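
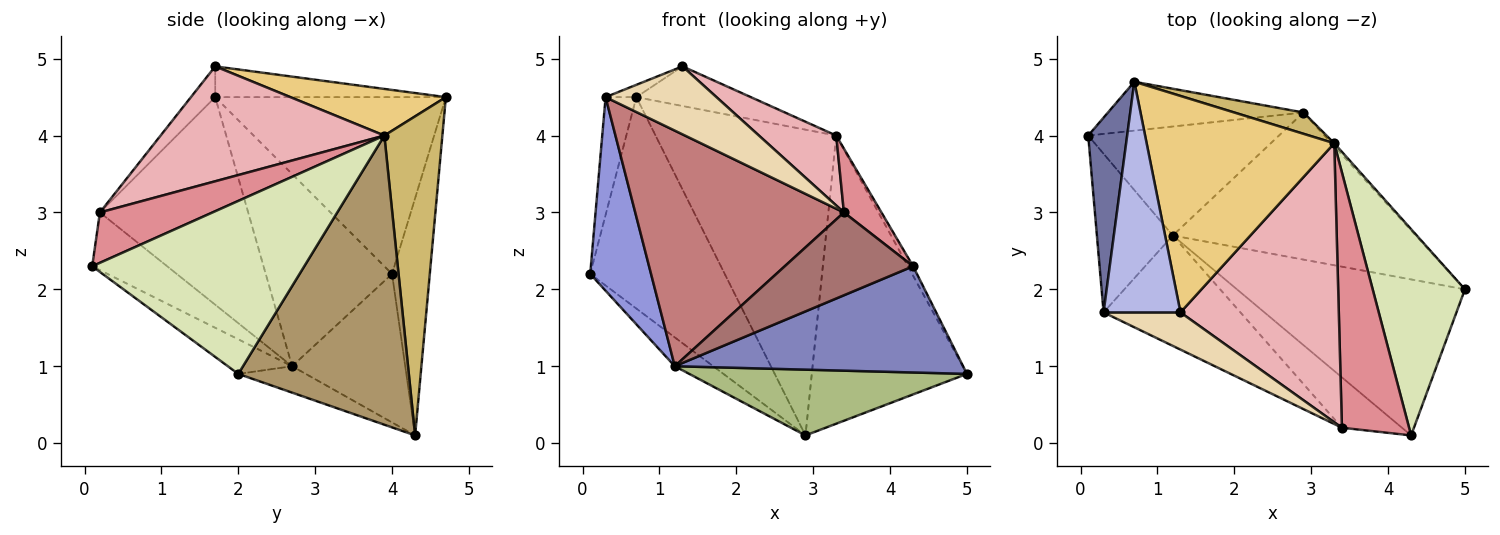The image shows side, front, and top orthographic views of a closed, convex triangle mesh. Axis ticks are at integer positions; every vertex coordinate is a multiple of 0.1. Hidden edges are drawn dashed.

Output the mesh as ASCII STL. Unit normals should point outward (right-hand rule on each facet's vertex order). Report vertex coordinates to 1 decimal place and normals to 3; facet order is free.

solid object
 facet normal -0.968 0.129 0.213
  outer loop
   vertex 0.3 1.7 4.5
   vertex 0.7 4.7 4.5
   vertex 0.1 4.0 2.2
  endloop
 endfacet
 facet normal -0.124 -0.558 -0.820
  outer loop
   vertex 1.2 2.7 1.0
   vertex 5.0 2.0 0.9
   vertex 4.3 0.1 2.3
  endloop
 endfacet
 facet normal -0.849 -0.409 -0.335
  outer loop
   vertex 1.2 2.7 1.0
   vertex 0.3 1.7 4.5
   vertex 0.1 4.0 2.2
  endloop
 endfacet
 facet normal -0.371 0.049 0.927
  outer loop
   vertex 1.3 1.7 4.9
   vertex 0.7 4.7 4.5
   vertex 0.3 1.7 4.5
  endloop
 endfacet
 facet normal -0.601 0.204 -0.772
  outer loop
   vertex 2.9 4.3 0.1
   vertex 1.2 2.7 1.0
   vertex 0.1 4.0 2.2
  endloop
 endfacet
 facet normal -0.099 -0.406 -0.908
  outer loop
   vertex 2.9 4.3 0.1
   vertex 5.0 2.0 0.9
   vertex 1.2 2.7 1.0
  endloop
 endfacet
 facet normal -0.264 0.940 -0.217
  outer loop
   vertex 2.9 4.3 0.1
   vertex 0.1 4.0 2.2
   vertex 0.7 4.7 4.5
  endloop
 endfacet
 facet normal 0.882 0.022 0.470
  outer loop
   vertex 3.3 3.9 4.0
   vertex 4.3 0.1 2.3
   vertex 5.0 2.0 0.9
  endloop
 endfacet
 facet normal 0.740 0.673 -0.007
  outer loop
   vertex 3.3 3.9 4.0
   vertex 5.0 2.0 0.9
   vertex 2.9 4.3 0.1
  endloop
 endfacet
 facet normal 0.305 0.950 0.066
  outer loop
   vertex 3.3 3.9 4.0
   vertex 2.9 4.3 0.1
   vertex 0.7 4.7 4.5
  endloop
 endfacet
 facet normal 0.238 0.175 0.955
  outer loop
   vertex 3.3 3.9 4.0
   vertex 0.7 4.7 4.5
   vertex 1.3 1.7 4.9
  endloop
 endfacet
 facet normal -0.189 -0.861 0.472
  outer loop
   vertex 3.4 0.2 3.0
   vertex 1.3 1.7 4.9
   vertex 0.3 1.7 4.5
  endloop
 endfacet
 facet normal -0.446 -0.765 -0.465
  outer loop
   vertex 3.4 0.2 3.0
   vertex 1.2 2.7 1.0
   vertex 4.3 0.1 2.3
  endloop
 endfacet
 facet normal -0.541 -0.762 -0.357
  outer loop
   vertex 3.4 0.2 3.0
   vertex 0.3 1.7 4.5
   vertex 1.2 2.7 1.0
  endloop
 endfacet
 facet normal 0.588 -0.196 0.784
  outer loop
   vertex 3.4 0.2 3.0
   vertex 4.3 0.1 2.3
   vertex 3.3 3.9 4.0
  endloop
 endfacet
 facet normal 0.576 -0.199 0.793
  outer loop
   vertex 3.4 0.2 3.0
   vertex 3.3 3.9 4.0
   vertex 1.3 1.7 4.9
  endloop
 endfacet
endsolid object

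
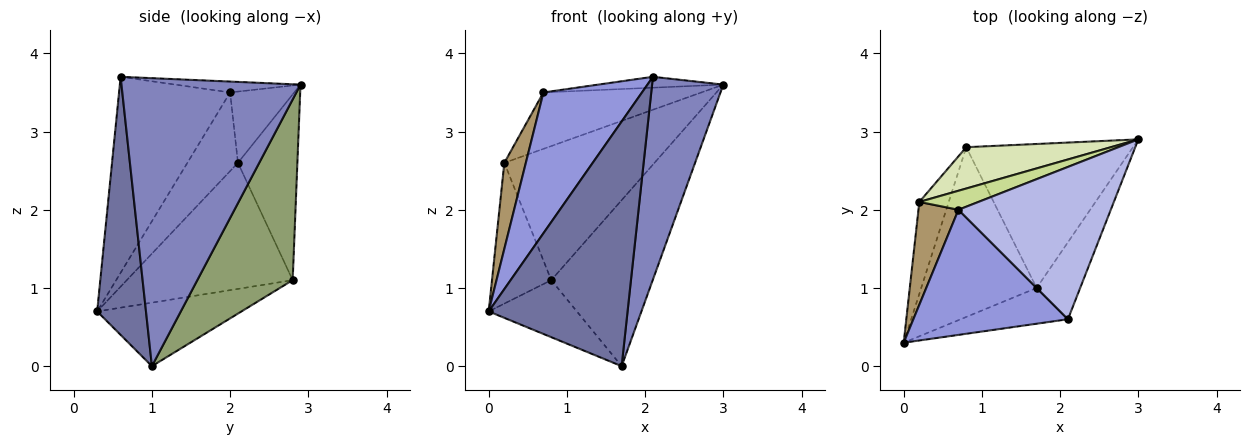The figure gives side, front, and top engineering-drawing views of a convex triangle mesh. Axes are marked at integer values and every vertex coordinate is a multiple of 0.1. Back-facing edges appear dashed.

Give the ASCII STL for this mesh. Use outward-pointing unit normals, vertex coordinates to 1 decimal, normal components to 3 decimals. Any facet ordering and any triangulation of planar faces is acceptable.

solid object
 facet normal 0.329 -0.935 -0.137
  outer loop
   vertex 1.7 1.0 0.0
   vertex 2.1 0.6 3.7
   vertex 0.0 0.3 0.7
  endloop
 endfacet
 facet normal 0.920 -0.366 -0.139
  outer loop
   vertex 1.7 1.0 0.0
   vertex 3.0 2.9 3.6
   vertex 2.1 0.6 3.7
  endloop
 endfacet
 facet normal -0.644 -0.572 0.508
  outer loop
   vertex 0.7 2.0 3.5
   vertex 0.0 0.3 0.7
   vertex 2.1 0.6 3.7
  endloop
 endfacet
 facet normal -0.071 0.071 0.995
  outer loop
   vertex 0.7 2.0 3.5
   vertex 2.1 0.6 3.7
   vertex 3.0 2.9 3.6
  endloop
 endfacet
 facet normal 0.579 0.616 -0.534
  outer loop
   vertex 0.8 2.8 1.1
   vertex 3.0 2.9 3.6
   vertex 1.7 1.0 0.0
  endloop
 endfacet
 facet normal -0.462 0.282 -0.840
  outer loop
   vertex 0.8 2.8 1.1
   vertex 1.7 1.0 0.0
   vertex 0.0 0.3 0.7
  endloop
 endfacet
 facet normal -0.359 0.885 0.298
  outer loop
   vertex 0.2 2.1 2.6
   vertex 0.7 2.0 3.5
   vertex 3.0 2.9 3.6
  endloop
 endfacet
 facet normal -0.354 0.894 0.276
  outer loop
   vertex 0.2 2.1 2.6
   vertex 3.0 2.9 3.6
   vertex 0.8 2.8 1.1
  endloop
 endfacet
 facet normal -0.834 -0.355 0.424
  outer loop
   vertex 0.2 2.1 2.6
   vertex 0.0 0.3 0.7
   vertex 0.7 2.0 3.5
  endloop
 endfacet
 facet normal -0.920 0.329 -0.215
  outer loop
   vertex 0.2 2.1 2.6
   vertex 0.8 2.8 1.1
   vertex 0.0 0.3 0.7
  endloop
 endfacet
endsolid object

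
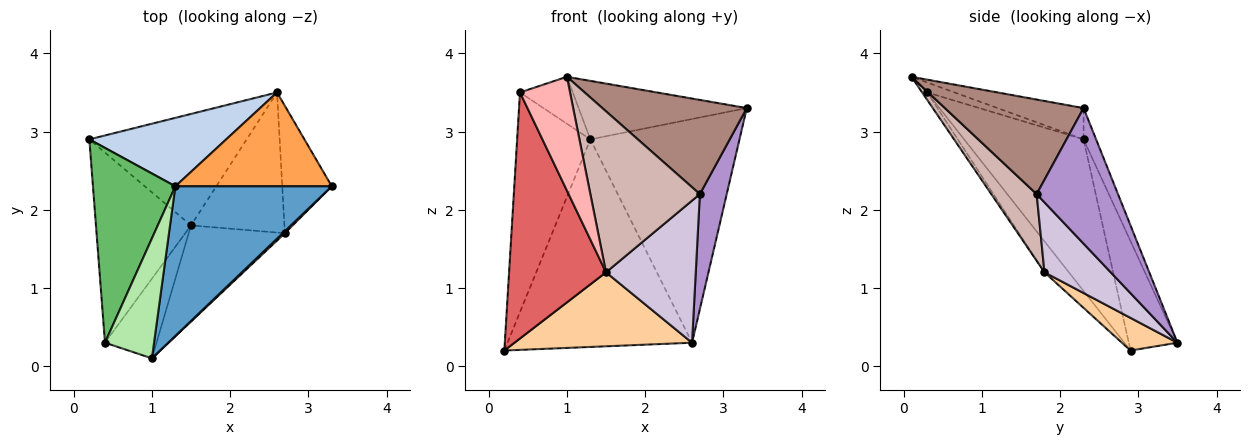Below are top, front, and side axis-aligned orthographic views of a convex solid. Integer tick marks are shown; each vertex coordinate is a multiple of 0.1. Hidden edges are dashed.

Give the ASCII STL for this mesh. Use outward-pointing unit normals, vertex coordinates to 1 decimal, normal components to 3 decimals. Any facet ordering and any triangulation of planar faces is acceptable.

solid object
 facet normal -0.183 0.358 0.916
  outer loop
   vertex 1.3 2.3 2.9
   vertex 1.0 0.1 3.7
   vertex 3.3 2.3 3.3
  endloop
 endfacet
 facet normal -0.243 0.921 0.304
  outer loop
   vertex 1.3 2.3 2.9
   vertex 2.6 3.5 0.3
   vertex 0.2 2.9 0.2
  endloop
 endfacet
 facet normal -0.077 0.919 0.386
  outer loop
   vertex 1.3 2.3 2.9
   vertex 3.3 2.3 3.3
   vertex 2.6 3.5 0.3
  endloop
 endfacet
 facet normal 0.170 -0.545 -0.821
  outer loop
   vertex 1.5 1.8 1.2
   vertex 0.2 2.9 0.2
   vertex 2.6 3.5 0.3
  endloop
 endfacet
 facet normal -0.773 0.474 0.421
  outer loop
   vertex 0.4 0.3 3.5
   vertex 1.3 2.3 2.9
   vertex 0.2 2.9 0.2
  endloop
 endfacet
 facet normal -0.186 0.358 0.915
  outer loop
   vertex 0.4 0.3 3.5
   vertex 1.0 0.1 3.7
   vertex 1.3 2.3 2.9
  endloop
 endfacet
 facet normal -0.195 -0.776 -0.600
  outer loop
   vertex 0.4 0.3 3.5
   vertex 0.2 2.9 0.2
   vertex 1.5 1.8 1.2
  endloop
 endfacet
 facet normal -0.082 -0.816 -0.572
  outer loop
   vertex 0.4 0.3 3.5
   vertex 1.5 1.8 1.2
   vertex 1.0 0.1 3.7
  endloop
 endfacet
 facet normal 0.897 -0.296 -0.328
  outer loop
   vertex 2.7 1.7 2.2
   vertex 2.6 3.5 0.3
   vertex 3.3 2.3 3.3
  endloop
 endfacet
 facet normal 0.465 -0.630 -0.622
  outer loop
   vertex 2.7 1.7 2.2
   vertex 1.5 1.8 1.2
   vertex 2.6 3.5 0.3
  endloop
 endfacet
 facet normal 0.693 -0.721 0.016
  outer loop
   vertex 2.7 1.7 2.2
   vertex 3.3 2.3 3.3
   vertex 1.0 0.1 3.7
  endloop
 endfacet
 facet normal 0.335 -0.809 -0.483
  outer loop
   vertex 2.7 1.7 2.2
   vertex 1.0 0.1 3.7
   vertex 1.5 1.8 1.2
  endloop
 endfacet
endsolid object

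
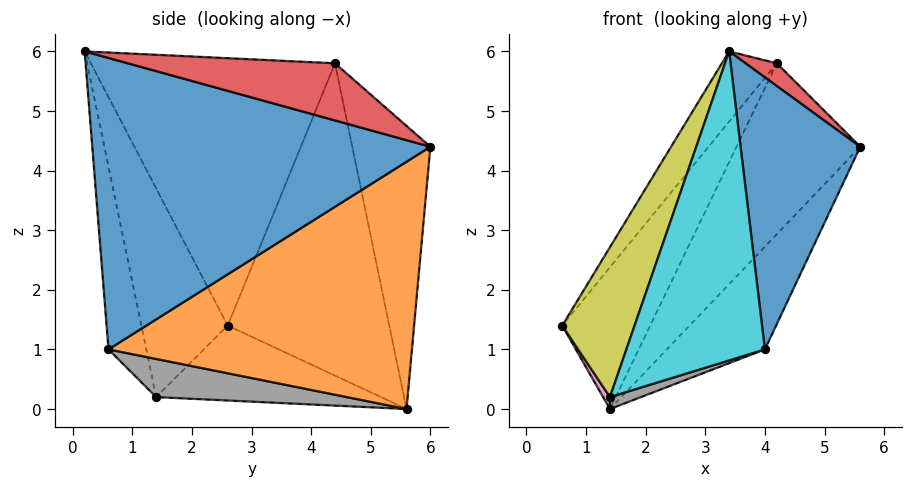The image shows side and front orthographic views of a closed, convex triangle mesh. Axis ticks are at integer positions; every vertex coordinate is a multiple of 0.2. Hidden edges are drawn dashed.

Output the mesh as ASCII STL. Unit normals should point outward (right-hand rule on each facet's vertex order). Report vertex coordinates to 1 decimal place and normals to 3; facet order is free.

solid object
 facet normal 0.939 -0.332 0.086
  outer loop
   vertex 4.0 0.6 1.0
   vertex 5.6 6.0 4.4
   vertex 3.4 0.2 6.0
  endloop
 endfacet
 facet normal 0.695 0.225 -0.683
  outer loop
   vertex 4.0 0.6 1.0
   vertex 1.4 5.6 0.0
   vertex 5.6 6.0 4.4
  endloop
 endfacet
 facet normal -0.796 0.179 0.578
  outer loop
   vertex 4.2 4.4 5.8
   vertex 0.6 2.6 1.4
   vertex 3.4 0.2 6.0
  endloop
 endfacet
 facet normal 0.765 -0.116 0.633
  outer loop
   vertex 4.2 4.4 5.8
   vertex 3.4 0.2 6.0
   vertex 5.6 6.0 4.4
  endloop
 endfacet
 facet normal -0.778 0.424 0.463
  outer loop
   vertex 4.2 4.4 5.8
   vertex 1.4 5.6 0.0
   vertex 0.6 2.6 1.4
  endloop
 endfacet
 facet normal -0.490 0.776 0.397
  outer loop
   vertex 4.2 4.4 5.8
   vertex 5.6 6.0 4.4
   vertex 1.4 5.6 0.0
  endloop
 endfacet
 facet normal -0.843 -0.026 -0.537
  outer loop
   vertex 1.4 1.4 0.2
   vertex 0.6 2.6 1.4
   vertex 1.4 5.6 0.0
  endloop
 endfacet
 facet normal 0.281 -0.046 -0.959
  outer loop
   vertex 1.4 1.4 0.2
   vertex 1.4 5.6 0.0
   vertex 4.0 0.6 1.0
  endloop
 endfacet
 facet normal -0.760 -0.637 0.130
  outer loop
   vertex 1.4 1.4 0.2
   vertex 3.4 0.2 6.0
   vertex 0.6 2.6 1.4
  endloop
 endfacet
 facet normal -0.262 -0.959 -0.108
  outer loop
   vertex 1.4 1.4 0.2
   vertex 4.0 0.6 1.0
   vertex 3.4 0.2 6.0
  endloop
 endfacet
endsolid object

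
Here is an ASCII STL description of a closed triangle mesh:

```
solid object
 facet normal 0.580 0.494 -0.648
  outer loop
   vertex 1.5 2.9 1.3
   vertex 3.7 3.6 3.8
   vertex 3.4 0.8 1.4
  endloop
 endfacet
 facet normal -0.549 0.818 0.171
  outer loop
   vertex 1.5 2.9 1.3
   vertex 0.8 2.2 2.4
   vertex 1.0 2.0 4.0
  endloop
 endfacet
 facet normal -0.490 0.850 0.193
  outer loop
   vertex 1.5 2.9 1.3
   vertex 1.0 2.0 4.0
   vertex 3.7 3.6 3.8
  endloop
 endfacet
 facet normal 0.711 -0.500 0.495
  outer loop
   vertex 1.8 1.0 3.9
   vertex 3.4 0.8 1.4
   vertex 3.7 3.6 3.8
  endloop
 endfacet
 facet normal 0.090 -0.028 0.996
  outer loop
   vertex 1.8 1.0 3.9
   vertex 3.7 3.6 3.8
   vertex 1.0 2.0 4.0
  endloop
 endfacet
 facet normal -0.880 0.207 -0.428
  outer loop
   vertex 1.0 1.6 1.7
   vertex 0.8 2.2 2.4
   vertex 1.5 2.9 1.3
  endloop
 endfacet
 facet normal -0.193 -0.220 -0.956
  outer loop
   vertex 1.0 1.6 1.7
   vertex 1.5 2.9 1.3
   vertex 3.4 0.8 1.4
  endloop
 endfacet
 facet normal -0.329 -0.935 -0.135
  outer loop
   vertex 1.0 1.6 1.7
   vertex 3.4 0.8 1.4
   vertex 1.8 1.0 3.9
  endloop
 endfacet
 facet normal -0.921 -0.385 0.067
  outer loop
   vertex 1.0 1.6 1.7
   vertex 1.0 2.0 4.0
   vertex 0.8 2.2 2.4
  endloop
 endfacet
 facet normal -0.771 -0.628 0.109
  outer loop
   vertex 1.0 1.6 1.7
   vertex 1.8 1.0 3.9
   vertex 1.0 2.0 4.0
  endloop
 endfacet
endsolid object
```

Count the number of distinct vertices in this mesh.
7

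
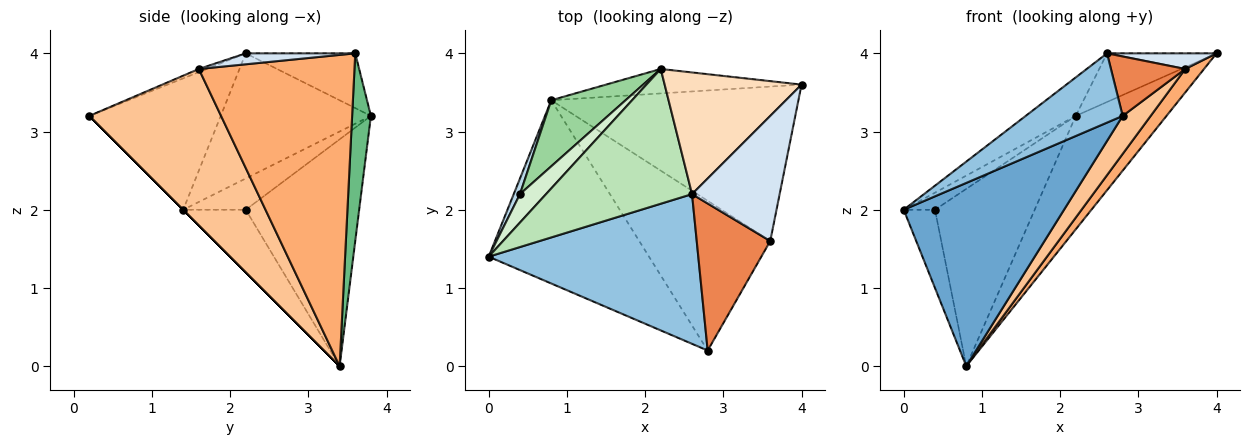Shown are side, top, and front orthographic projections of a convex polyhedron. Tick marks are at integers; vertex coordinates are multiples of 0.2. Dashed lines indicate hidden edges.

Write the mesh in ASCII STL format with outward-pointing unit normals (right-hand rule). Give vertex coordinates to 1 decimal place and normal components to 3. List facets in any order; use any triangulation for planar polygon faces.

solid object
 facet normal 0.000 -0.707 -0.707
  outer loop
   vertex 0.8 3.4 0.0
   vertex 2.8 0.2 3.2
   vertex 0.0 1.4 2.0
  endloop
 endfacet
 facet normal -0.494 -0.365 0.789
  outer loop
   vertex 2.6 2.2 4.0
   vertex 0.0 1.4 2.0
   vertex 2.8 0.2 3.2
  endloop
 endfacet
 facet normal -0.891 0.445 0.089
  outer loop
   vertex 0.4 2.2 2.0
   vertex 0.8 3.4 0.0
   vertex 0.0 1.4 2.0
  endloop
 endfacet
 facet normal 0.123 -0.123 0.985
  outer loop
   vertex 3.6 1.6 3.8
   vertex 4.0 3.6 4.0
   vertex 2.6 2.2 4.0
  endloop
 endfacet
 facet normal -0.039 -0.374 0.926
  outer loop
   vertex 3.6 1.6 3.8
   vertex 2.6 2.2 4.0
   vertex 2.8 0.2 3.2
  endloop
 endfacet
 facet normal 0.780 -0.094 -0.619
  outer loop
   vertex 3.6 1.6 3.8
   vertex 0.8 3.4 0.0
   vertex 4.0 3.6 4.0
  endloop
 endfacet
 facet normal 0.757 -0.161 -0.634
  outer loop
   vertex 3.6 1.6 3.8
   vertex 2.8 0.2 3.2
   vertex 0.8 3.4 0.0
  endloop
 endfacet
 facet normal -0.348 0.348 0.870
  outer loop
   vertex 2.2 3.8 3.2
   vertex 2.6 2.2 4.0
   vertex 4.0 3.6 4.0
  endloop
 endfacet
 facet normal 0.198 0.958 -0.206
  outer loop
   vertex 2.2 3.8 3.2
   vertex 4.0 3.6 4.0
   vertex 0.8 3.4 0.0
  endloop
 endfacet
 facet normal -0.729 0.641 0.239
  outer loop
   vertex 2.2 3.8 3.2
   vertex 0.8 3.4 0.0
   vertex 0.4 2.2 2.0
  endloop
 endfacet
 facet normal -0.636 0.212 0.742
  outer loop
   vertex 2.2 3.8 3.2
   vertex 0.0 1.4 2.0
   vertex 2.6 2.2 4.0
  endloop
 endfacet
 facet normal -0.717 0.359 0.598
  outer loop
   vertex 2.2 3.8 3.2
   vertex 0.4 2.2 2.0
   vertex 0.0 1.4 2.0
  endloop
 endfacet
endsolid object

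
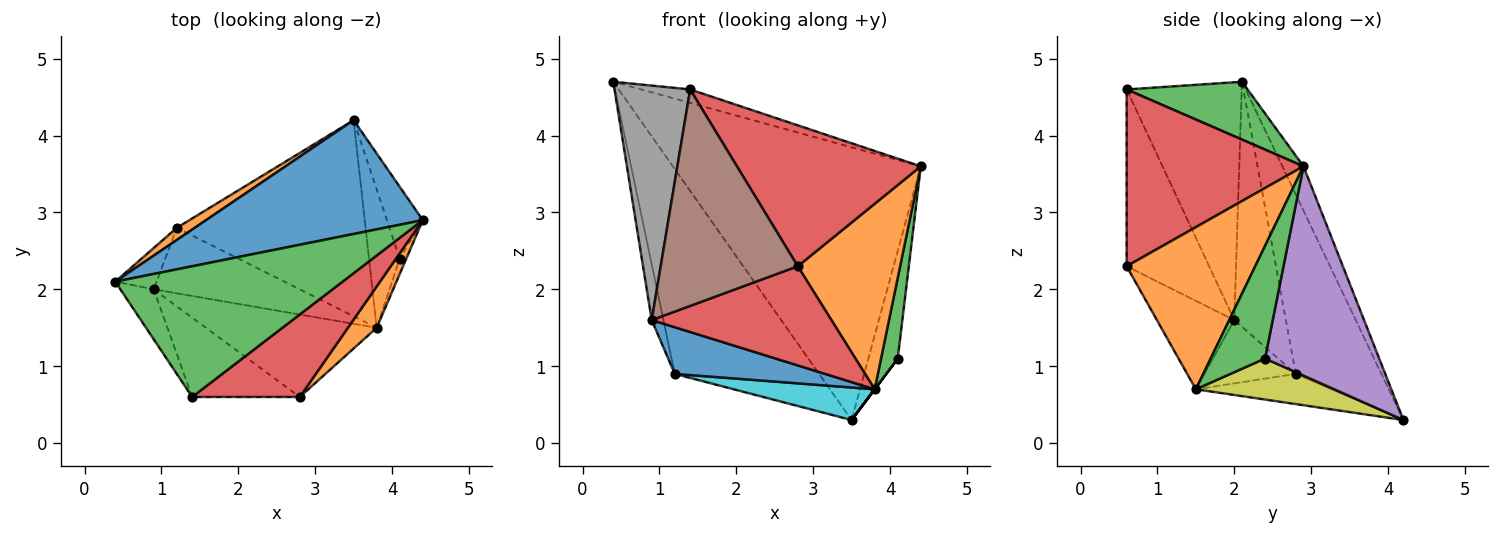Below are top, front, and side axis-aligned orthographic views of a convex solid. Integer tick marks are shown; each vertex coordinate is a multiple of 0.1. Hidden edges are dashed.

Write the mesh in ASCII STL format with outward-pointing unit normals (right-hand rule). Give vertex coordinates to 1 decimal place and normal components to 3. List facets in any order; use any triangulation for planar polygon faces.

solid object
 facet normal -0.078 0.920 0.384
  outer loop
   vertex 3.5 4.2 0.3
   vertex 0.4 2.1 4.7
   vertex 4.4 2.9 3.6
  endloop
 endfacet
 facet normal -0.510 0.859 0.051
  outer loop
   vertex 1.2 2.8 0.9
   vertex 0.4 2.1 4.7
   vertex 3.5 4.2 0.3
  endloop
 endfacet
 facet normal 0.245 0.099 0.964
  outer loop
   vertex 1.4 0.6 4.6
   vertex 4.4 2.9 3.6
   vertex 0.4 2.1 4.7
  endloop
 endfacet
 facet normal 0.639 -0.664 0.389
  outer loop
   vertex 1.4 0.6 4.6
   vertex 2.8 0.6 2.3
   vertex 4.4 2.9 3.6
  endloop
 endfacet
 facet normal 0.955 0.246 -0.164
  outer loop
   vertex 4.1 2.4 1.1
   vertex 3.5 4.2 0.3
   vertex 4.4 2.9 3.6
  endloop
 endfacet
 facet normal -0.492 -0.817 -0.299
  outer loop
   vertex 0.9 2.0 1.6
   vertex 2.8 0.6 2.3
   vertex 1.4 0.6 4.6
  endloop
 endfacet
 facet normal -0.962 0.219 -0.162
  outer loop
   vertex 0.9 2.0 1.6
   vertex 0.4 2.1 4.7
   vertex 1.2 2.8 0.9
  endloop
 endfacet
 facet normal -0.830 -0.546 -0.116
  outer loop
   vertex 0.9 2.0 1.6
   vertex 1.4 0.6 4.6
   vertex 0.4 2.1 4.7
  endloop
 endfacet
 facet normal 0.800 0.000 -0.600
  outer loop
   vertex 3.8 1.5 0.7
   vertex 3.5 4.2 0.3
   vertex 4.1 2.4 1.1
  endloop
 endfacet
 facet normal -0.156 -0.162 -0.974
  outer loop
   vertex 3.8 1.5 0.7
   vertex 1.2 2.8 0.9
   vertex 3.5 4.2 0.3
  endloop
 endfacet
 facet normal -0.333 -0.547 -0.768
  outer loop
   vertex 3.8 1.5 0.7
   vertex 0.9 2.0 1.6
   vertex 1.2 2.8 0.9
  endloop
 endfacet
 facet normal 0.775 -0.617 0.137
  outer loop
   vertex 3.8 1.5 0.7
   vertex 4.4 2.9 3.6
   vertex 2.8 0.6 2.3
  endloop
 endfacet
 facet normal 0.954 -0.293 -0.056
  outer loop
   vertex 3.8 1.5 0.7
   vertex 4.1 2.4 1.1
   vertex 4.4 2.9 3.6
  endloop
 endfacet
 facet normal -0.314 -0.730 -0.607
  outer loop
   vertex 3.8 1.5 0.7
   vertex 2.8 0.6 2.3
   vertex 0.9 2.0 1.6
  endloop
 endfacet
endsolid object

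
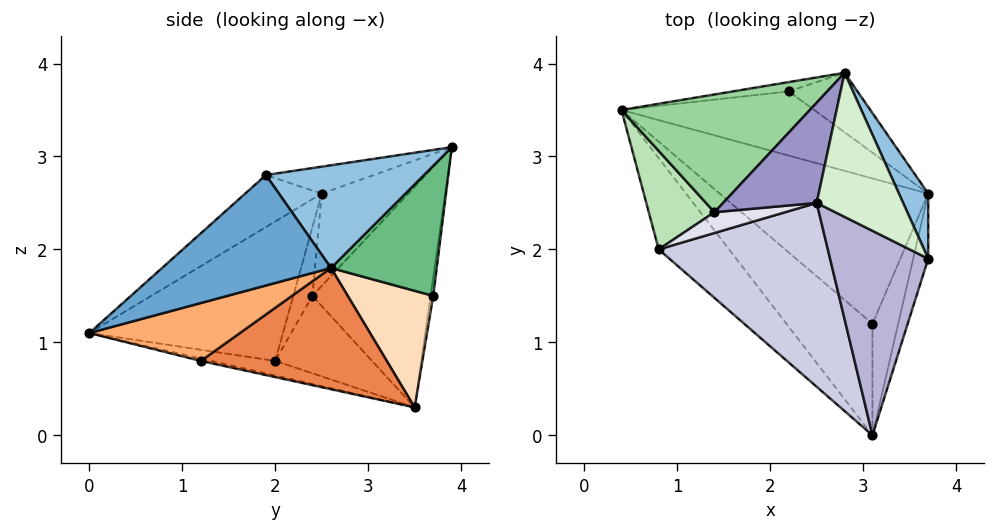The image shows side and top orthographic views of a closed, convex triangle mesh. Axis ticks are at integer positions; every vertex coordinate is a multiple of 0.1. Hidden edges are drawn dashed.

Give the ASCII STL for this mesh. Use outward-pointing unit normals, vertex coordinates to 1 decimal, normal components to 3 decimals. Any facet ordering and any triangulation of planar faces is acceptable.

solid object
 facet normal 0.973 -0.189 -0.132
  outer loop
   vertex 3.7 2.6 1.8
   vertex 3.7 1.9 2.8
   vertex 3.1 0.0 1.1
  endloop
 endfacet
 facet normal 0.895 0.365 0.255
  outer loop
   vertex 3.7 2.6 1.8
   vertex 2.8 3.9 3.1
   vertex 3.7 1.9 2.8
  endloop
 endfacet
 facet normal -0.190 -0.356 -0.915
  outer loop
   vertex 0.8 2.0 0.8
   vertex 0.4 3.5 0.3
   vertex 3.1 0.0 1.1
  endloop
 endfacet
 facet normal -0.027 -0.242 -0.970
  outer loop
   vertex 3.1 1.2 0.8
   vertex 3.1 0.0 1.1
   vertex 0.4 3.5 0.3
  endloop
 endfacet
 facet normal 0.466 0.373 -0.802
  outer loop
   vertex 3.1 1.2 0.8
   vertex 0.4 3.5 0.3
   vertex 3.7 2.6 1.8
  endloop
 endfacet
 facet normal 0.909 -0.101 -0.404
  outer loop
   vertex 3.1 1.2 0.8
   vertex 3.7 2.6 1.8
   vertex 3.1 0.0 1.1
  endloop
 endfacet
 facet normal -0.037 0.993 -0.110
  outer loop
   vertex 2.2 3.7 1.5
   vertex 0.4 3.5 0.3
   vertex 2.8 3.9 3.1
  endloop
 endfacet
 facet normal 0.468 0.427 -0.773
  outer loop
   vertex 2.2 3.7 1.5
   vertex 3.7 2.6 1.8
   vertex 0.4 3.5 0.3
  endloop
 endfacet
 facet normal 0.601 0.733 -0.317
  outer loop
   vertex 2.2 3.7 1.5
   vertex 2.8 3.9 3.1
   vertex 3.7 2.6 1.8
  endloop
 endfacet
 facet normal -0.760 0.017 0.649
  outer loop
   vertex 1.4 2.4 1.5
   vertex 2.8 3.9 3.1
   vertex 0.4 3.5 0.3
  endloop
 endfacet
 facet normal -0.763 0.012 0.647
  outer loop
   vertex 1.4 2.4 1.5
   vertex 0.4 3.5 0.3
   vertex 0.8 2.0 0.8
  endloop
 endfacet
 facet normal -0.287 -0.267 0.920
  outer loop
   vertex 2.5 2.5 2.6
   vertex 3.7 1.9 2.8
   vertex 2.8 3.9 3.1
  endloop
 endfacet
 facet normal -0.699 -0.103 0.708
  outer loop
   vertex 2.5 2.5 2.6
   vertex 2.8 3.9 3.1
   vertex 1.4 2.4 1.5
  endloop
 endfacet
 facet normal -0.394 -0.541 0.743
  outer loop
   vertex 2.5 2.5 2.6
   vertex 3.1 0.0 1.1
   vertex 3.7 1.9 2.8
  endloop
 endfacet
 facet normal -0.542 -0.524 0.657
  outer loop
   vertex 2.5 2.5 2.6
   vertex 0.8 2.0 0.8
   vertex 3.1 0.0 1.1
  endloop
 endfacet
 facet normal -0.683 -0.203 0.702
  outer loop
   vertex 2.5 2.5 2.6
   vertex 1.4 2.4 1.5
   vertex 0.8 2.0 0.8
  endloop
 endfacet
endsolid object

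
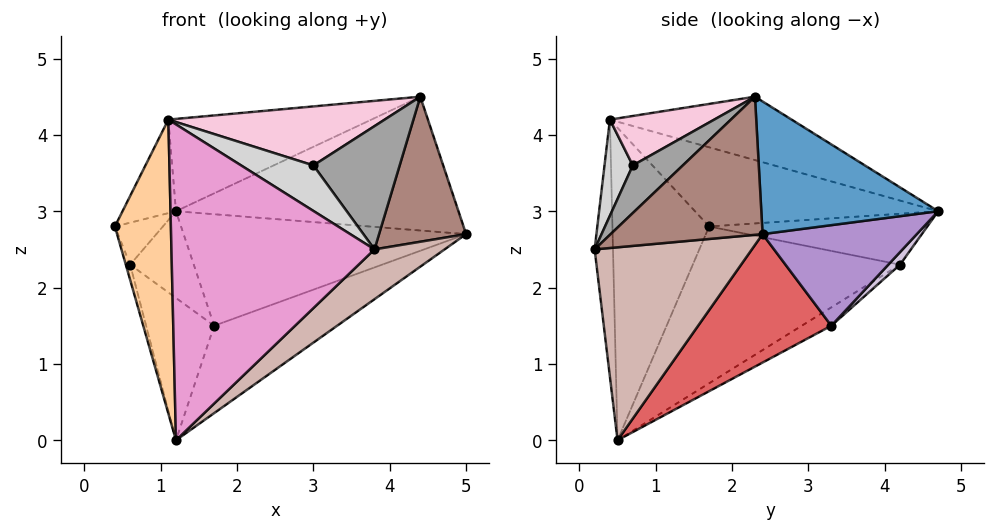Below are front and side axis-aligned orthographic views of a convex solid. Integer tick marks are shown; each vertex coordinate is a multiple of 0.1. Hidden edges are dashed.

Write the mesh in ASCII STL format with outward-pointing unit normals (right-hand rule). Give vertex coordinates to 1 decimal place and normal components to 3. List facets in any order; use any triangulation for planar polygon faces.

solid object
 facet normal 0.518 0.827 0.219
  outer loop
   vertex 4.4 2.3 4.5
   vertex 5.0 2.4 2.7
   vertex 1.2 4.7 3.0
  endloop
 endfacet
 facet normal -0.806 0.177 0.564
  outer loop
   vertex 0.6 4.2 2.3
   vertex 0.4 1.7 2.8
   vertex 1.2 4.7 3.0
  endloop
 endfacet
 facet normal -0.959 0.020 -0.283
  outer loop
   vertex 0.6 4.2 2.3
   vertex 1.2 0.5 0.0
   vertex 0.4 1.7 2.8
  endloop
 endfacet
 facet normal -0.865 -0.501 -0.033
  outer loop
   vertex 1.1 0.4 4.2
   vertex 0.4 1.7 2.8
   vertex 1.2 0.5 0.0
  endloop
 endfacet
 facet normal -0.805 0.177 0.567
  outer loop
   vertex 1.1 0.4 4.2
   vertex 1.2 4.7 3.0
   vertex 0.4 1.7 2.8
  endloop
 endfacet
 facet normal -0.238 0.266 0.934
  outer loop
   vertex 1.1 0.4 4.2
   vertex 4.4 2.3 4.5
   vertex 1.2 4.7 3.0
  endloop
 endfacet
 facet normal 0.405 0.374 -0.834
  outer loop
   vertex 1.7 3.3 1.5
   vertex 5.0 2.4 2.7
   vertex 1.2 0.5 0.0
  endloop
 endfacet
 facet normal -0.213 0.491 -0.845
  outer loop
   vertex 1.7 3.3 1.5
   vertex 1.2 0.5 0.0
   vertex 0.6 4.2 2.3
  endloop
 endfacet
 facet normal 0.400 0.733 -0.551
  outer loop
   vertex 1.7 3.3 1.5
   vertex 1.2 4.7 3.0
   vertex 5.0 2.4 2.7
  endloop
 endfacet
 facet normal 0.137 0.747 -0.651
  outer loop
   vertex 1.7 3.3 1.5
   vertex 0.6 4.2 2.3
   vertex 1.2 4.7 3.0
  endloop
 endfacet
 facet normal 0.839 -0.481 0.253
  outer loop
   vertex 3.8 0.2 2.5
   vertex 5.0 2.4 2.7
   vertex 4.4 2.3 4.5
  endloop
 endfacet
 facet normal 0.646 -0.288 -0.707
  outer loop
   vertex 3.8 0.2 2.5
   vertex 1.2 0.5 0.0
   vertex 5.0 2.4 2.7
  endloop
 endfacet
 facet normal -0.090 -0.996 -0.026
  outer loop
   vertex 3.8 0.2 2.5
   vertex 1.1 0.4 4.2
   vertex 1.2 0.5 0.0
  endloop
 endfacet
 facet normal 0.319 -0.661 0.679
  outer loop
   vertex 3.0 0.7 3.6
   vertex 4.4 2.3 4.5
   vertex 1.1 0.4 4.2
  endloop
 endfacet
 facet normal 0.400 -0.689 0.604
  outer loop
   vertex 3.0 0.7 3.6
   vertex 3.8 0.2 2.5
   vertex 4.4 2.3 4.5
  endloop
 endfacet
 facet normal 0.300 -0.767 0.567
  outer loop
   vertex 3.0 0.7 3.6
   vertex 1.1 0.4 4.2
   vertex 3.8 0.2 2.5
  endloop
 endfacet
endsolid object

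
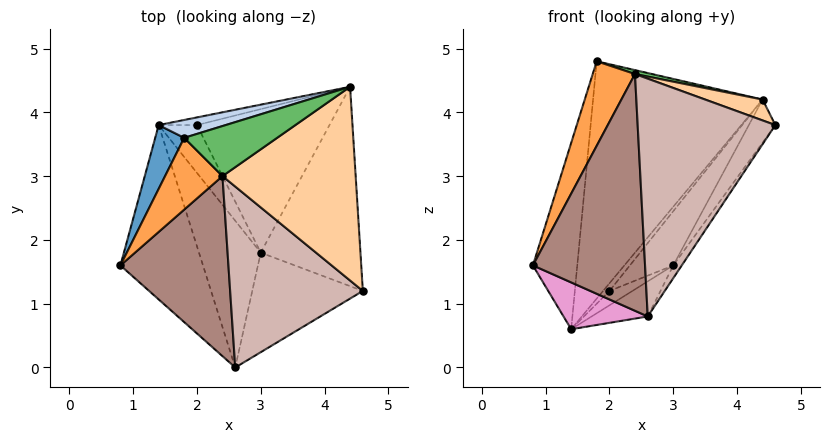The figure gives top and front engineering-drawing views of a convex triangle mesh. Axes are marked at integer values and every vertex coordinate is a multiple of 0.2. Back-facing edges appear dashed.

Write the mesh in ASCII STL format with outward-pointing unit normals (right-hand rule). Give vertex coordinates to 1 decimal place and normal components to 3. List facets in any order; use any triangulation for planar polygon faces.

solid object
 facet normal -0.946 0.306 0.105
  outer loop
   vertex 1.4 3.8 0.6
   vertex 0.8 1.6 1.6
   vertex 1.8 3.6 4.8
  endloop
 endfacet
 facet normal -0.278 0.958 0.072
  outer loop
   vertex 1.4 3.8 0.6
   vertex 1.8 3.6 4.8
   vertex 4.4 4.4 4.2
  endloop
 endfacet
 facet normal -0.480 -0.669 0.568
  outer loop
   vertex 2.4 3.0 4.6
   vertex 1.8 3.6 4.8
   vertex 0.8 1.6 1.6
  endloop
 endfacet
 facet normal 0.264 -0.103 0.959
  outer loop
   vertex 2.4 3.0 4.6
   vertex 4.6 1.2 3.8
   vertex 4.4 4.4 4.2
  endloop
 endfacet
 facet normal 0.246 -0.076 0.966
  outer loop
   vertex 2.4 3.0 4.6
   vertex 4.4 4.4 4.2
   vertex 1.8 3.6 4.8
  endloop
 endfacet
 facet normal 0.818 0.121 -0.562
  outer loop
   vertex 3.0 1.8 1.6
   vertex 4.4 4.4 4.2
   vertex 4.6 1.2 3.8
  endloop
 endfacet
 facet normal 0.577 0.577 -0.577
  outer loop
   vertex 2.0 3.8 1.2
   vertex 1.4 3.8 0.6
   vertex 4.4 4.4 4.2
  endloop
 endfacet
 facet normal 0.734 0.240 -0.635
  outer loop
   vertex 2.0 3.8 1.2
   vertex 4.4 4.4 4.2
   vertex 3.0 1.8 1.6
  endloop
 endfacet
 facet normal 0.692 0.208 -0.692
  outer loop
   vertex 2.0 3.8 1.2
   vertex 3.0 1.8 1.6
   vertex 1.4 3.8 0.6
  endloop
 endfacet
 facet normal 0.816 0.074 -0.573
  outer loop
   vertex 2.6 0.0 0.8
   vertex 3.0 1.8 1.6
   vertex 4.6 1.2 3.8
  endloop
 endfacet
 facet normal -0.402 -0.729 0.554
  outer loop
   vertex 2.6 0.0 0.8
   vertex 2.4 3.0 4.6
   vertex 0.8 1.6 1.6
  endloop
 endfacet
 facet normal -0.396 -0.731 0.556
  outer loop
   vertex 2.6 0.0 0.8
   vertex 4.6 1.2 3.8
   vertex 2.4 3.0 4.6
  endloop
 endfacet
 facet normal -0.551 -0.216 -0.806
  outer loop
   vertex 2.6 0.0 0.8
   vertex 0.8 1.6 1.6
   vertex 1.4 3.8 0.6
  endloop
 endfacet
 facet normal 0.668 0.173 -0.723
  outer loop
   vertex 2.6 0.0 0.8
   vertex 1.4 3.8 0.6
   vertex 3.0 1.8 1.6
  endloop
 endfacet
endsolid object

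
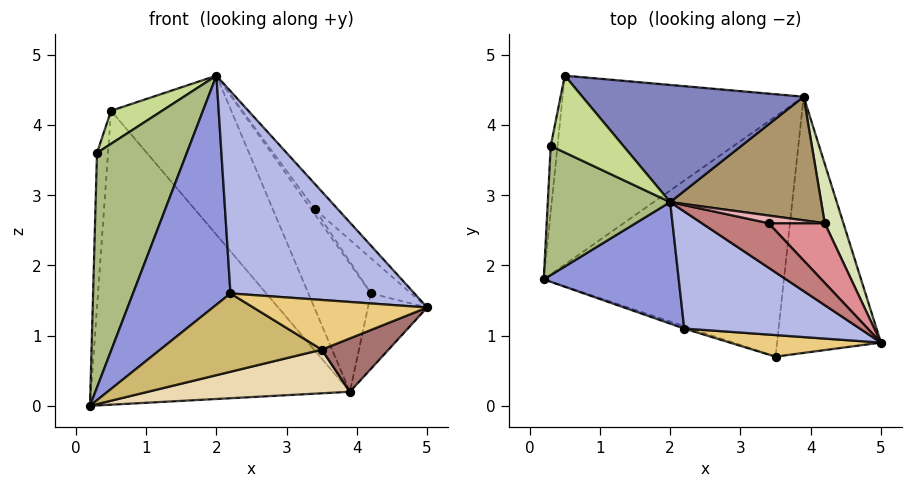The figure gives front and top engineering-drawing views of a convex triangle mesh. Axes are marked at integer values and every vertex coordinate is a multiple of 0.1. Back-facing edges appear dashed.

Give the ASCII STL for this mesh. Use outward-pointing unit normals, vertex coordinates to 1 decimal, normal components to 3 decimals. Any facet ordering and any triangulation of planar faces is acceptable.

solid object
 facet normal -0.490 0.733 -0.471
  outer loop
   vertex 3.9 4.4 0.2
   vertex 0.2 1.8 0.0
   vertex 0.5 4.7 4.2
  endloop
 endfacet
 facet normal 0.609 0.638 0.470
  outer loop
   vertex 3.9 4.4 0.2
   vertex 0.5 4.7 4.2
   vertex 2.0 2.9 4.7
  endloop
 endfacet
 facet normal -0.565 -0.729 0.387
  outer loop
   vertex 2.2 1.1 1.6
   vertex 2.0 2.9 4.7
   vertex 0.2 1.8 0.0
  endloop
 endfacet
 facet normal -0.026 -0.865 0.501
  outer loop
   vertex 2.2 1.1 1.6
   vertex 5.0 0.9 1.4
   vertex 2.0 2.9 4.7
  endloop
 endfacet
 facet normal -0.960 0.258 -0.109
  outer loop
   vertex 0.3 3.7 3.6
   vertex 0.5 4.7 4.2
   vertex 0.2 1.8 0.0
  endloop
 endfacet
 facet normal -0.587 -0.709 0.391
  outer loop
   vertex 0.3 3.7 3.6
   vertex 0.2 1.8 0.0
   vertex 2.0 2.9 4.7
  endloop
 endfacet
 facet normal -0.615 -0.311 0.724
  outer loop
   vertex 0.3 3.7 3.6
   vertex 2.0 2.9 4.7
   vertex 0.5 4.7 4.2
  endloop
 endfacet
 facet normal 0.877 0.378 0.298
  outer loop
   vertex 4.2 2.6 1.6
   vertex 5.0 0.9 1.4
   vertex 3.9 4.4 0.2
  endloop
 endfacet
 facet normal 0.733 0.490 0.473
  outer loop
   vertex 4.2 2.6 1.6
   vertex 3.9 4.4 0.2
   vertex 2.0 2.9 4.7
  endloop
 endfacet
 facet normal -0.310 -0.950 -0.028
  outer loop
   vertex 3.5 0.7 0.8
   vertex 2.2 1.1 1.6
   vertex 0.2 1.8 0.0
  endloop
 endfacet
 facet normal -0.037 -0.917 0.398
  outer loop
   vertex 3.5 0.7 0.8
   vertex 5.0 0.9 1.4
   vertex 2.2 1.1 1.6
  endloop
 endfacet
 facet normal 0.176 -0.176 -0.968
  outer loop
   vertex 3.5 0.7 0.8
   vertex 0.2 1.8 0.0
   vertex 3.9 4.4 0.2
  endloop
 endfacet
 facet normal 0.386 -0.188 -0.903
  outer loop
   vertex 3.5 0.7 0.8
   vertex 3.9 4.4 0.2
   vertex 5.0 0.9 1.4
  endloop
 endfacet
 facet normal 0.789 0.303 0.534
  outer loop
   vertex 3.4 2.6 2.8
   vertex 2.0 2.9 4.7
   vertex 5.0 0.9 1.4
  endloop
 endfacet
 facet normal 0.791 0.310 0.527
  outer loop
   vertex 3.4 2.6 2.8
   vertex 5.0 0.9 1.4
   vertex 4.2 2.6 1.6
  endloop
 endfacet
 facet normal 0.780 0.347 0.520
  outer loop
   vertex 3.4 2.6 2.8
   vertex 4.2 2.6 1.6
   vertex 2.0 2.9 4.7
  endloop
 endfacet
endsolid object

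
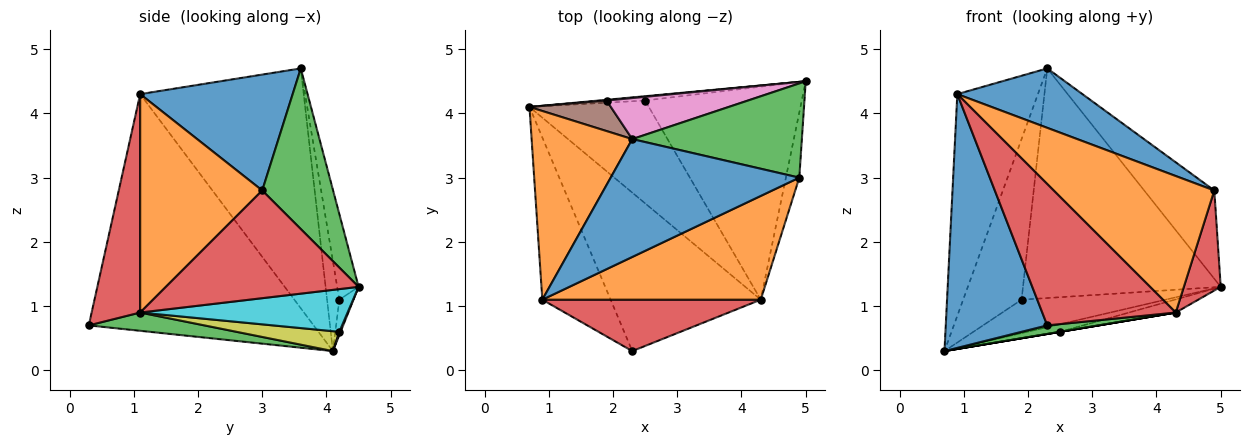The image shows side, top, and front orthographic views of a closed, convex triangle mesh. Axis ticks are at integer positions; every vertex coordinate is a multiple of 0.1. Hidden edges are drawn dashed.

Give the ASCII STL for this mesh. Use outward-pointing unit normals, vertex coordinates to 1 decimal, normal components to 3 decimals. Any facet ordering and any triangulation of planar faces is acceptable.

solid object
 facet normal -0.881 -0.398 -0.254
  outer loop
   vertex 0.9 1.1 4.3
   vertex 0.7 4.1 0.3
   vertex 2.3 0.3 0.7
  endloop
 endfacet
 facet normal -0.839 0.414 0.352
  outer loop
   vertex 0.9 1.1 4.3
   vertex 2.3 3.6 4.7
   vertex 0.7 4.1 0.3
  endloop
 endfacet
 facet normal 0.121 -0.054 -0.991
  outer loop
   vertex 4.3 1.1 0.9
   vertex 2.3 0.3 0.7
   vertex 0.7 4.1 0.3
  endloop
 endfacet
 facet normal 0.323 -0.889 0.323
  outer loop
   vertex 4.3 1.1 0.9
   vertex 0.9 1.1 4.3
   vertex 2.3 0.3 0.7
  endloop
 endfacet
 facet normal -0.098 0.995 0.022
  outer loop
   vertex 1.9 4.2 1.1
   vertex 5.0 4.5 1.3
   vertex 0.7 4.1 0.3
  endloop
 endfacet
 facet normal -0.202 0.962 0.183
  outer loop
   vertex 1.9 4.2 1.1
   vertex 0.7 4.1 0.3
   vertex 2.3 3.6 4.7
  endloop
 endfacet
 facet normal -0.106 0.979 0.175
  outer loop
   vertex 1.9 4.2 1.1
   vertex 2.3 3.6 4.7
   vertex 5.0 4.5 1.3
  endloop
 endfacet
 facet normal 0.034 0.869 -0.494
  outer loop
   vertex 2.5 4.2 0.6
   vertex 0.7 4.1 0.3
   vertex 5.0 4.5 1.3
  endloop
 endfacet
 facet normal 0.164 0.000 -0.986
  outer loop
   vertex 2.5 4.2 0.6
   vertex 4.3 1.1 0.9
   vertex 0.7 4.1 0.3
  endloop
 endfacet
 facet normal 0.263 0.059 -0.963
  outer loop
   vertex 2.5 4.2 0.6
   vertex 5.0 4.5 1.3
   vertex 4.3 1.1 0.9
  endloop
 endfacet
 facet normal 0.481 -0.395 0.783
  outer loop
   vertex 4.9 3.0 2.8
   vertex 2.3 3.6 4.7
   vertex 0.9 1.1 4.3
  endloop
 endfacet
 facet normal 0.518 -0.681 0.518
  outer loop
   vertex 4.9 3.0 2.8
   vertex 0.9 1.1 4.3
   vertex 4.3 1.1 0.9
  endloop
 endfacet
 facet normal 0.569 0.562 0.600
  outer loop
   vertex 4.9 3.0 2.8
   vertex 5.0 4.5 1.3
   vertex 2.3 3.6 4.7
  endloop
 endfacet
 facet normal 0.975 -0.186 -0.121
  outer loop
   vertex 4.9 3.0 2.8
   vertex 4.3 1.1 0.9
   vertex 5.0 4.5 1.3
  endloop
 endfacet
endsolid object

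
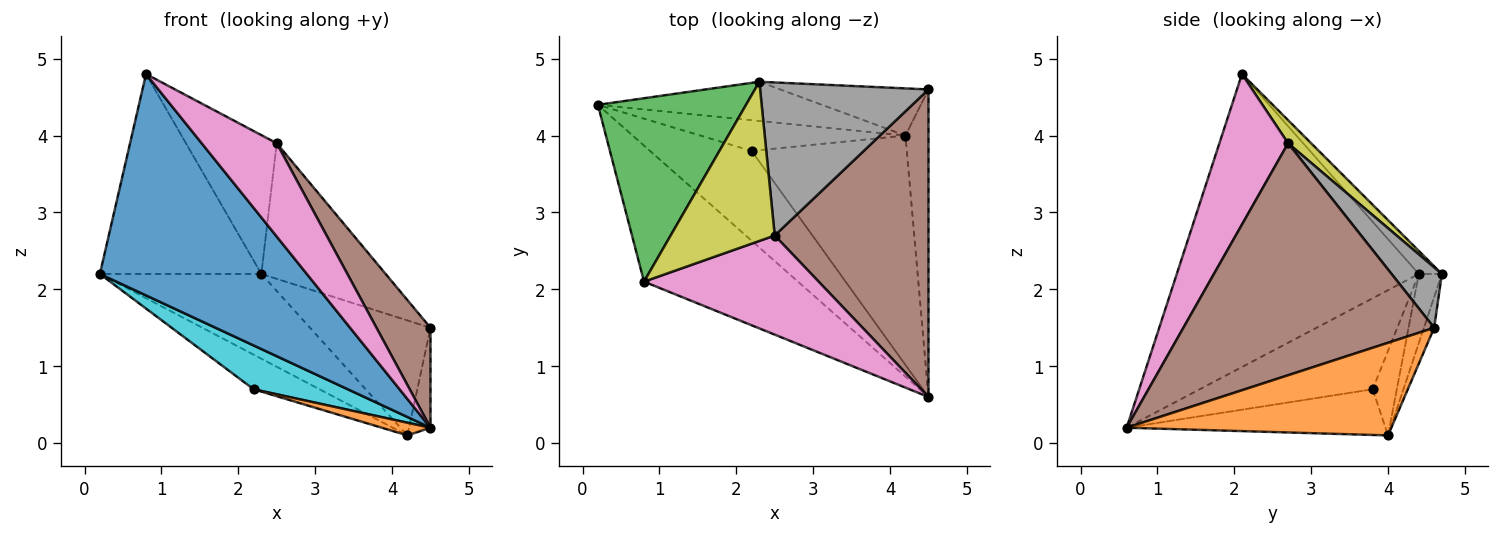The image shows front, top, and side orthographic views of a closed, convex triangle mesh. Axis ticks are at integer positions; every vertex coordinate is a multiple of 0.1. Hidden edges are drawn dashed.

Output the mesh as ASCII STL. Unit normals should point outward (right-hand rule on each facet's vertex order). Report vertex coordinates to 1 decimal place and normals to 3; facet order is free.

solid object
 facet normal -0.706 -0.603 -0.371
  outer loop
   vertex 0.8 2.1 4.8
   vertex 0.2 4.4 2.2
   vertex 4.5 0.6 0.2
  endloop
 endfacet
 facet normal 0.967 0.078 -0.241
  outer loop
   vertex 4.2 4.0 0.1
   vertex 4.5 4.6 1.5
   vertex 4.5 0.6 0.2
  endloop
 endfacet
 facet normal -0.105 0.733 0.672
  outer loop
   vertex 2.3 4.7 2.2
   vertex 0.2 4.4 2.2
   vertex 0.8 2.1 4.8
  endloop
 endfacet
 facet normal -0.129 0.900 -0.416
  outer loop
   vertex 2.3 4.7 2.2
   vertex 4.2 4.0 0.1
   vertex 0.2 4.4 2.2
  endloop
 endfacet
 facet normal -0.078 0.922 -0.378
  outer loop
   vertex 2.3 4.7 2.2
   vertex 4.5 4.6 1.5
   vertex 4.2 4.0 0.1
  endloop
 endfacet
 facet normal 0.820 -0.177 0.544
  outer loop
   vertex 2.5 2.7 3.9
   vertex 4.5 0.6 0.2
   vertex 4.5 4.6 1.5
  endloop
 endfacet
 facet normal 0.531 -0.581 0.617
  outer loop
   vertex 2.5 2.7 3.9
   vertex 0.8 2.1 4.8
   vertex 4.5 0.6 0.2
  endloop
 endfacet
 facet normal 0.259 0.640 0.723
  outer loop
   vertex 2.5 2.7 3.9
   vertex 4.5 4.6 1.5
   vertex 2.3 4.7 2.2
  endloop
 endfacet
 facet normal 0.165 0.648 0.743
  outer loop
   vertex 2.5 2.7 3.9
   vertex 2.3 4.7 2.2
   vertex 0.8 2.1 4.8
  endloop
 endfacet
 facet normal -0.627 -0.342 -0.700
  outer loop
   vertex 2.2 3.8 0.7
   vertex 4.5 0.6 0.2
   vertex 0.2 4.4 2.2
  endloop
 endfacet
 facet normal -0.264 0.721 -0.641
  outer loop
   vertex 2.2 3.8 0.7
   vertex 0.2 4.4 2.2
   vertex 4.2 4.0 0.1
  endloop
 endfacet
 facet normal -0.282 -0.053 -0.958
  outer loop
   vertex 2.2 3.8 0.7
   vertex 4.2 4.0 0.1
   vertex 4.5 0.6 0.2
  endloop
 endfacet
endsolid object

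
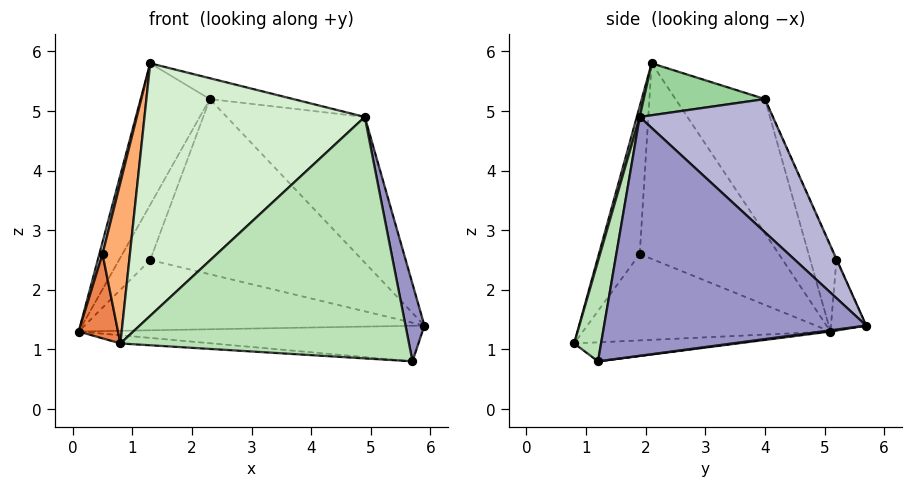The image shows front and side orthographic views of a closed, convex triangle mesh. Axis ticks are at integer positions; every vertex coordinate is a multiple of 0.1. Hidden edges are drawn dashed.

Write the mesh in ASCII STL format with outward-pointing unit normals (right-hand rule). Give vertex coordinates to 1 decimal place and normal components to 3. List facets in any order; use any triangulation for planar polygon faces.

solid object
 facet normal 0.003 0.132 -0.991
  outer loop
   vertex 5.7 1.2 0.8
   vertex 0.1 5.1 1.3
   vertex 5.9 5.7 1.4
  endloop
 endfacet
 facet normal -0.064 0.036 -0.997
  outer loop
   vertex 0.8 0.8 1.1
   vertex 0.1 5.1 1.3
   vertex 5.7 1.2 0.8
  endloop
 endfacet
 facet normal -0.673 0.520 0.526
  outer loop
   vertex 2.3 4.0 5.2
   vertex 0.1 5.1 1.3
   vertex 1.3 2.1 5.8
  endloop
 endfacet
 facet normal -0.970 -0.022 0.244
  outer loop
   vertex 0.5 1.9 2.6
   vertex 1.3 2.1 5.8
   vertex 0.1 5.1 1.3
  endloop
 endfacet
 facet normal -0.984 -0.156 -0.082
  outer loop
   vertex 0.5 1.9 2.6
   vertex 0.1 5.1 1.3
   vertex 0.8 0.8 1.1
  endloop
 endfacet
 facet normal -0.807 -0.541 0.236
  outer loop
   vertex 0.5 1.9 2.6
   vertex 0.8 0.8 1.1
   vertex 1.3 2.1 5.8
  endloop
 endfacet
 facet normal -0.103 0.994 0.020
  outer loop
   vertex 1.3 5.2 2.5
   vertex 5.9 5.7 1.4
   vertex 0.1 5.1 1.3
  endloop
 endfacet
 facet normal -0.556 0.663 0.501
  outer loop
   vertex 1.3 5.2 2.5
   vertex 0.1 5.1 1.3
   vertex 2.3 4.0 5.2
  endloop
 endfacet
 facet normal -0.002 0.914 0.407
  outer loop
   vertex 1.3 5.2 2.5
   vertex 2.3 4.0 5.2
   vertex 5.9 5.7 1.4
  endloop
 endfacet
 facet normal 0.248 0.171 0.954
  outer loop
   vertex 4.9 1.9 4.9
   vertex 2.3 4.0 5.2
   vertex 1.3 2.1 5.8
  endloop
 endfacet
 facet normal 0.091 -0.979 0.185
  outer loop
   vertex 4.9 1.9 4.9
   vertex 0.8 0.8 1.1
   vertex 5.7 1.2 0.8
  endloop
 endfacet
 facet normal 0.013 -0.964 0.265
  outer loop
   vertex 4.9 1.9 4.9
   vertex 1.3 2.1 5.8
   vertex 0.8 0.8 1.1
  endloop
 endfacet
 facet normal 0.977 -0.070 0.203
  outer loop
   vertex 4.9 1.9 4.9
   vertex 5.7 1.2 0.8
   vertex 5.9 5.7 1.4
  endloop
 endfacet
 facet normal 0.496 0.514 0.700
  outer loop
   vertex 4.9 1.9 4.9
   vertex 5.9 5.7 1.4
   vertex 2.3 4.0 5.2
  endloop
 endfacet
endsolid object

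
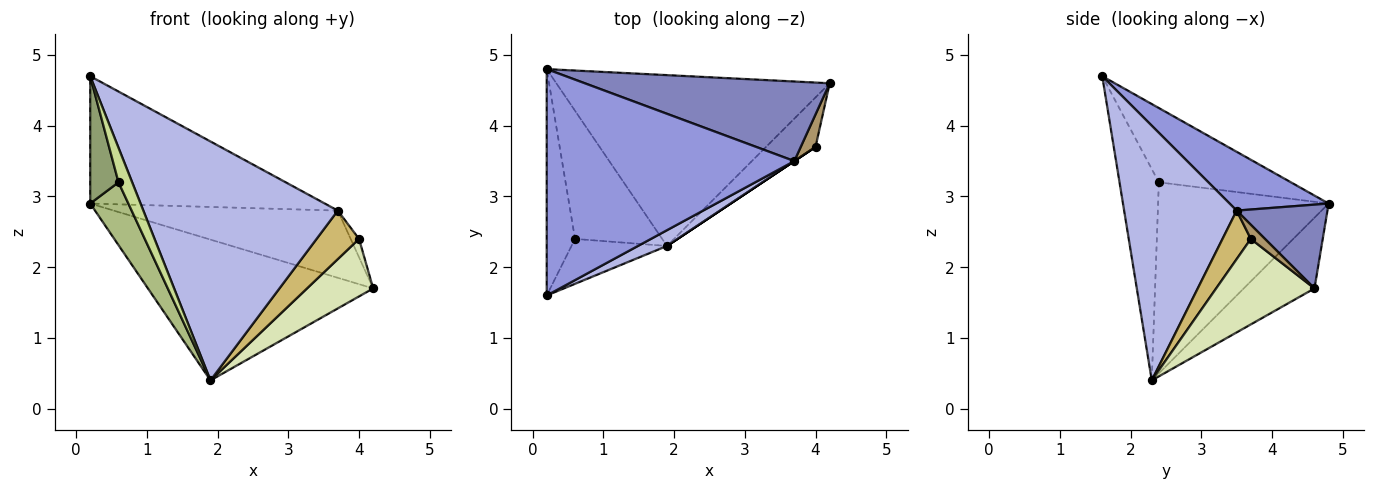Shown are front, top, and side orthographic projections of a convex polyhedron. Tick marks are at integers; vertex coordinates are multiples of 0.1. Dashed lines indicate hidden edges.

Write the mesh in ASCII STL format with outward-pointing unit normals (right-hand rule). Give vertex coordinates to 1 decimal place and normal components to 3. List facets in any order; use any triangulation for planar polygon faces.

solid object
 facet normal -0.196 0.624 -0.757
  outer loop
   vertex 1.9 2.3 0.4
   vertex 0.2 4.8 2.9
   vertex 4.2 4.6 1.7
  endloop
 endfacet
 facet normal 0.253 0.624 0.739
  outer loop
   vertex 3.7 3.5 2.8
   vertex 4.2 4.6 1.7
   vertex 0.2 4.8 2.9
  endloop
 endfacet
 facet normal 0.203 0.480 0.853
  outer loop
   vertex 3.7 3.5 2.8
   vertex 0.2 4.8 2.9
   vertex 0.2 1.6 4.7
  endloop
 endfacet
 facet normal 0.500 -0.864 0.057
  outer loop
   vertex 3.7 3.5 2.8
   vertex 0.2 1.6 4.7
   vertex 1.9 2.3 0.4
  endloop
 endfacet
 facet normal -0.916 -0.196 -0.349
  outer loop
   vertex 0.6 2.4 3.2
   vertex 0.2 1.6 4.7
   vertex 0.2 4.8 2.9
  endloop
 endfacet
 facet normal -0.891 -0.199 -0.407
  outer loop
   vertex 0.6 2.4 3.2
   vertex 0.2 4.8 2.9
   vertex 1.9 2.3 0.4
  endloop
 endfacet
 facet normal -0.869 -0.302 -0.393
  outer loop
   vertex 0.6 2.4 3.2
   vertex 1.9 2.3 0.4
   vertex 0.2 1.6 4.7
  endloop
 endfacet
 facet normal 0.748 -0.503 -0.433
  outer loop
   vertex 4.0 3.7 2.4
   vertex 1.9 2.3 0.4
   vertex 4.2 4.6 1.7
  endloop
 endfacet
 facet normal 0.640 0.378 0.669
  outer loop
   vertex 4.0 3.7 2.4
   vertex 4.2 4.6 1.7
   vertex 3.7 3.5 2.8
  endloop
 endfacet
 facet normal 0.555 -0.832 0.000
  outer loop
   vertex 4.0 3.7 2.4
   vertex 3.7 3.5 2.8
   vertex 1.9 2.3 0.4
  endloop
 endfacet
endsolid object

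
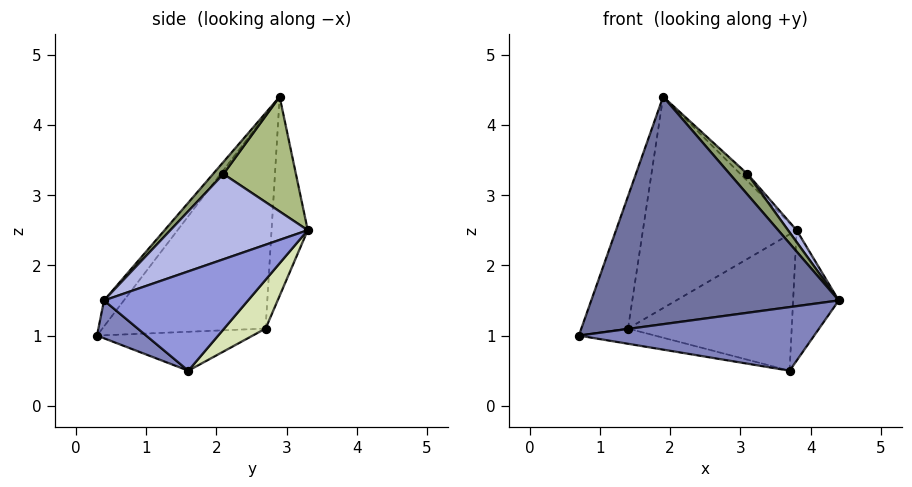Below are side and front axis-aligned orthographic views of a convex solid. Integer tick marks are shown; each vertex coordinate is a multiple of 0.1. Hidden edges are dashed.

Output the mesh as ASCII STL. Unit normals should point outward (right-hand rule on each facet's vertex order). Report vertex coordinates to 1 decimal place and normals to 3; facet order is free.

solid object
 facet normal -0.063 -0.782 0.620
  outer loop
   vertex 1.9 2.9 4.4
   vertex 0.7 0.3 1.0
   vertex 4.4 0.4 1.5
  endloop
 endfacet
 facet normal 0.124 -0.592 -0.797
  outer loop
   vertex 3.7 1.6 0.5
   vertex 4.4 0.4 1.5
   vertex 0.7 0.3 1.0
  endloop
 endfacet
 facet normal 0.912 0.289 -0.291
  outer loop
   vertex 3.7 1.6 0.5
   vertex 3.8 3.3 2.5
   vertex 4.4 0.4 1.5
  endloop
 endfacet
 facet normal 0.787 -0.049 0.615
  outer loop
   vertex 3.1 2.1 3.3
   vertex 4.4 0.4 1.5
   vertex 3.8 3.3 2.5
  endloop
 endfacet
 facet normal 0.328 -0.557 0.763
  outer loop
   vertex 3.1 2.1 3.3
   vertex 1.9 2.9 4.4
   vertex 4.4 0.4 1.5
  endloop
 endfacet
 facet normal 0.698 0.068 0.713
  outer loop
   vertex 3.1 2.1 3.3
   vertex 3.8 3.3 2.5
   vertex 1.9 2.9 4.4
  endloop
 endfacet
 facet normal -0.206 0.101 -0.973
  outer loop
   vertex 1.4 2.7 1.1
   vertex 3.7 1.6 0.5
   vertex 0.7 0.3 1.0
  endloop
 endfacet
 facet normal 0.188 0.744 -0.642
  outer loop
   vertex 1.4 2.7 1.1
   vertex 3.8 3.3 2.5
   vertex 3.7 1.6 0.5
  endloop
 endfacet
 facet normal -0.954 0.273 0.128
  outer loop
   vertex 1.4 2.7 1.1
   vertex 0.7 0.3 1.0
   vertex 1.9 2.9 4.4
  endloop
 endfacet
 facet normal -0.229 0.973 -0.024
  outer loop
   vertex 1.4 2.7 1.1
   vertex 1.9 2.9 4.4
   vertex 3.8 3.3 2.5
  endloop
 endfacet
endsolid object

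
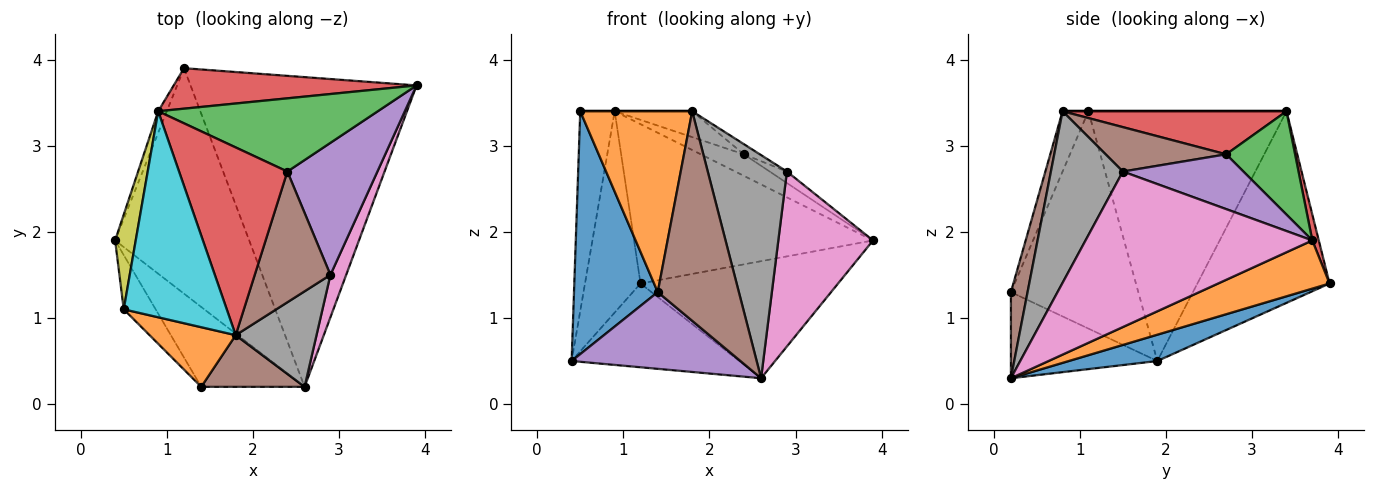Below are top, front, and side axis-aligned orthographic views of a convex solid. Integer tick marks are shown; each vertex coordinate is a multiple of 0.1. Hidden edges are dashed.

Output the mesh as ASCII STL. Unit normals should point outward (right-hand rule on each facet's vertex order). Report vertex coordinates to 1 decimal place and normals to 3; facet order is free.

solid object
 facet normal 0.181 0.343 -0.922
  outer loop
   vertex 1.2 3.9 1.4
   vertex 2.6 0.2 0.3
   vertex 0.4 1.9 0.5
  endloop
 endfacet
 facet normal 0.196 0.347 -0.917
  outer loop
   vertex 1.2 3.9 1.4
   vertex 3.9 3.7 1.9
   vertex 2.6 0.2 0.3
  endloop
 endfacet
 facet normal -0.921 0.387 -0.041
  outer loop
   vertex 1.2 3.9 1.4
   vertex 0.4 1.9 0.5
   vertex 0.9 3.4 3.4
  endloop
 endfacet
 facet normal 0.026 0.969 0.246
  outer loop
   vertex 1.2 3.9 1.4
   vertex 0.9 3.4 3.4
   vertex 3.9 3.7 1.9
  endloop
 endfacet
 facet normal -0.515 -0.594 -0.618
  outer loop
   vertex 1.4 0.2 1.3
   vertex 0.4 1.9 0.5
   vertex 2.6 0.2 0.3
  endloop
 endfacet
 facet normal 0.196 -0.952 0.235
  outer loop
   vertex 1.4 0.2 1.3
   vertex 2.6 0.2 0.3
   vertex 1.8 0.8 3.4
  endloop
 endfacet
 facet normal 0.919 -0.384 0.093
  outer loop
   vertex 2.9 1.5 2.7
   vertex 2.6 0.2 0.3
   vertex 3.9 3.7 1.9
  endloop
 endfacet
 facet normal 0.641 -0.706 0.302
  outer loop
   vertex 2.9 1.5 2.7
   vertex 1.8 0.8 3.4
   vertex 2.6 0.2 0.3
  endloop
 endfacet
 facet normal -0.982 0.171 0.081
  outer loop
   vertex 0.5 1.1 3.4
   vertex 0.9 3.4 3.4
   vertex 0.4 1.9 0.5
  endloop
 endfacet
 facet normal 0.000 0.000 1.000
  outer loop
   vertex 0.5 1.1 3.4
   vertex 1.8 0.8 3.4
   vertex 0.9 3.4 3.4
  endloop
 endfacet
 facet normal -0.829 -0.545 -0.122
  outer loop
   vertex 0.5 1.1 3.4
   vertex 0.4 1.9 0.5
   vertex 1.4 0.2 1.3
  endloop
 endfacet
 facet normal -0.214 -0.928 0.306
  outer loop
   vertex 0.5 1.1 3.4
   vertex 1.4 0.2 1.3
   vertex 1.8 0.8 3.4
  endloop
 endfacet
 facet normal 0.411 0.257 0.874
  outer loop
   vertex 2.4 2.7 2.9
   vertex 3.9 3.7 1.9
   vertex 0.9 3.4 3.4
  endloop
 endfacet
 facet normal 0.366 0.127 0.922
  outer loop
   vertex 2.4 2.7 2.9
   vertex 0.9 3.4 3.4
   vertex 1.8 0.8 3.4
  endloop
 endfacet
 facet normal 0.519 0.074 0.852
  outer loop
   vertex 2.4 2.7 2.9
   vertex 2.9 1.5 2.7
   vertex 3.9 3.7 1.9
  endloop
 endfacet
 facet normal 0.505 0.067 0.861
  outer loop
   vertex 2.4 2.7 2.9
   vertex 1.8 0.8 3.4
   vertex 2.9 1.5 2.7
  endloop
 endfacet
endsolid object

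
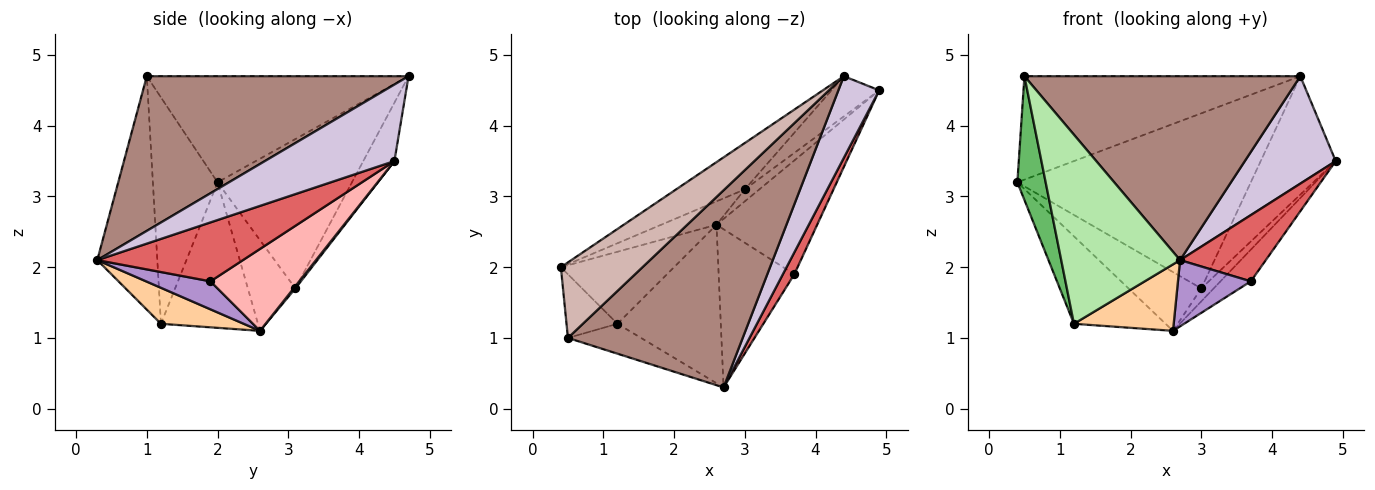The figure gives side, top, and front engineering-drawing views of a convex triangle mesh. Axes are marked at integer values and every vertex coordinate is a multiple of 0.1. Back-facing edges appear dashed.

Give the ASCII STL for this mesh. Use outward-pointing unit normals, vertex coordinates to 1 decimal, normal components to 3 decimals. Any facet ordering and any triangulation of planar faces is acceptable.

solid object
 facet normal -0.519 0.794 -0.316
  outer loop
   vertex 3.0 3.1 1.7
   vertex 2.6 2.6 1.1
   vertex 0.4 2.0 3.2
  endloop
 endfacet
 facet normal 0.104 0.729 -0.677
  outer loop
   vertex 3.0 3.1 1.7
   vertex 4.9 4.5 3.5
   vertex 2.6 2.6 1.1
  endloop
 endfacet
 facet normal -0.633 0.598 -0.492
  outer loop
   vertex 1.2 1.2 1.2
   vertex 0.4 2.0 3.2
   vertex 2.6 2.6 1.1
  endloop
 endfacet
 facet normal 0.306 -0.368 -0.878
  outer loop
   vertex 1.2 1.2 1.2
   vertex 2.6 2.6 1.1
   vertex 2.7 0.3 2.1
  endloop
 endfacet
 facet normal -0.897 -0.393 -0.202
  outer loop
   vertex 1.2 1.2 1.2
   vertex 0.5 1.0 4.7
   vertex 0.4 2.0 3.2
  endloop
 endfacet
 facet normal -0.446 -0.884 -0.140
  outer loop
   vertex 1.2 1.2 1.2
   vertex 2.7 0.3 2.1
   vertex 0.5 1.0 4.7
  endloop
 endfacet
 facet normal 0.850 -0.500 0.165
  outer loop
   vertex 3.7 1.9 1.8
   vertex 4.9 4.5 3.5
   vertex 2.7 0.3 2.1
  endloop
 endfacet
 facet normal 0.617 0.211 -0.758
  outer loop
   vertex 3.7 1.9 1.8
   vertex 2.6 2.6 1.1
   vertex 4.9 4.5 3.5
  endloop
 endfacet
 facet normal 0.323 -0.366 -0.873
  outer loop
   vertex 3.7 1.9 1.8
   vertex 2.7 0.3 2.1
   vertex 2.6 2.6 1.1
  endloop
 endfacet
 facet normal 0.750 -0.526 0.400
  outer loop
   vertex 4.4 4.7 4.7
   vertex 2.7 0.3 2.1
   vertex 4.9 4.5 3.5
  endloop
 endfacet
 facet normal 0.543 -0.573 0.614
  outer loop
   vertex 4.4 4.7 4.7
   vertex 0.5 1.0 4.7
   vertex 2.7 0.3 2.1
  endloop
 endfacet
 facet normal -0.608 0.641 0.468
  outer loop
   vertex 4.4 4.7 4.7
   vertex 0.4 2.0 3.2
   vertex 0.5 1.0 4.7
  endloop
 endfacet
 facet normal -0.486 0.845 -0.224
  outer loop
   vertex 4.4 4.7 4.7
   vertex 3.0 3.1 1.7
   vertex 0.4 2.0 3.2
  endloop
 endfacet
 facet normal -0.366 0.881 -0.299
  outer loop
   vertex 4.4 4.7 4.7
   vertex 4.9 4.5 3.5
   vertex 3.0 3.1 1.7
  endloop
 endfacet
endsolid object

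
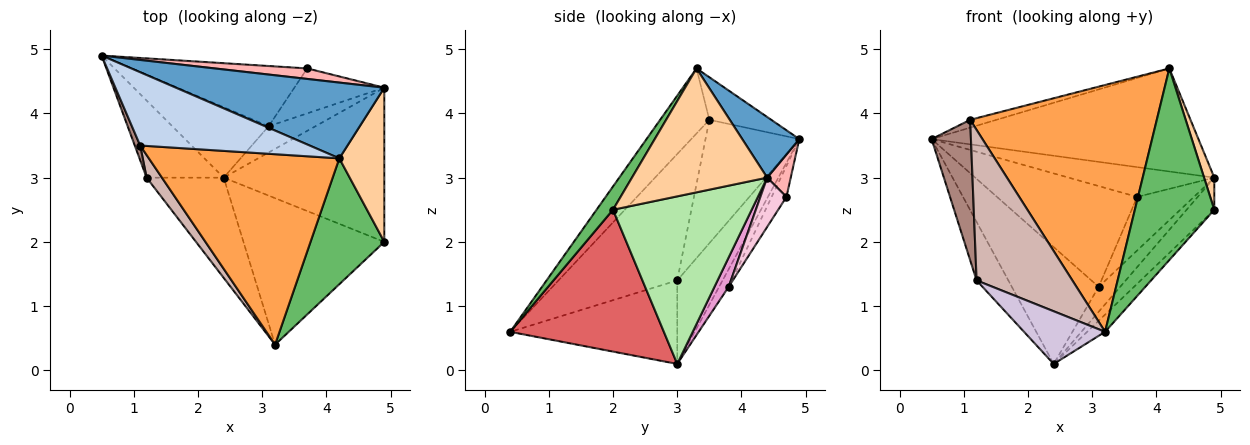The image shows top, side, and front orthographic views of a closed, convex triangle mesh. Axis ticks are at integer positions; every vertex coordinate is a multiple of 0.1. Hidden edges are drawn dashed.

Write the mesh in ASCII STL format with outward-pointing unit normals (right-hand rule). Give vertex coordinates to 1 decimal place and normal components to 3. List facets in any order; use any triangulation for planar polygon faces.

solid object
 facet normal 0.170 0.794 0.584
  outer loop
   vertex 4.2 3.3 4.7
   vertex 4.9 4.4 3.0
   vertex 0.5 4.9 3.6
  endloop
 endfacet
 facet normal -0.242 0.103 0.965
  outer loop
   vertex 1.1 3.5 3.9
   vertex 4.2 3.3 4.7
   vertex 0.5 4.9 3.6
  endloop
 endfacet
 facet normal -0.204 -0.775 0.598
  outer loop
   vertex 1.1 3.5 3.9
   vertex 3.2 0.4 0.6
   vertex 4.2 3.3 4.7
  endloop
 endfacet
 facet normal 0.938 -0.071 0.340
  outer loop
   vertex 4.9 2.0 2.5
   vertex 4.9 4.4 3.0
   vertex 4.2 3.3 4.7
  endloop
 endfacet
 facet normal 0.171 -0.824 0.541
  outer loop
   vertex 4.9 2.0 2.5
   vertex 4.2 3.3 4.7
   vertex 3.2 0.4 0.6
  endloop
 endfacet
 facet normal 0.715 0.143 -0.685
  outer loop
   vertex 4.9 2.0 2.5
   vertex 2.4 3.0 0.1
   vertex 4.9 4.4 3.0
  endloop
 endfacet
 facet normal 0.707 0.083 -0.702
  outer loop
   vertex 4.9 2.0 2.5
   vertex 3.2 0.4 0.6
   vertex 2.4 3.0 0.1
  endloop
 endfacet
 facet normal 0.151 0.932 0.329
  outer loop
   vertex 3.7 4.7 2.7
   vertex 0.5 4.9 3.6
   vertex 4.9 4.4 3.0
  endloop
 endfacet
 facet normal -0.653 0.458 -0.603
  outer loop
   vertex 1.2 3.0 1.4
   vertex 0.5 4.9 3.6
   vertex 2.4 3.0 0.1
  endloop
 endfacet
 facet normal -0.692 -0.336 -0.639
  outer loop
   vertex 1.2 3.0 1.4
   vertex 2.4 3.0 0.1
   vertex 3.2 0.4 0.6
  endloop
 endfacet
 facet normal -0.921 -0.386 0.040
  outer loop
   vertex 1.2 3.0 1.4
   vertex 1.1 3.5 3.9
   vertex 0.5 4.9 3.6
  endloop
 endfacet
 facet normal -0.775 -0.625 0.094
  outer loop
   vertex 1.2 3.0 1.4
   vertex 3.2 0.4 0.6
   vertex 1.1 3.5 3.9
  endloop
 endfacet
 facet normal 0.414 0.627 -0.660
  outer loop
   vertex 3.1 3.8 1.3
   vertex 4.9 4.4 3.0
   vertex 2.4 3.0 0.1
  endloop
 endfacet
 facet normal 0.332 0.722 -0.607
  outer loop
   vertex 3.1 3.8 1.3
   vertex 3.7 4.7 2.7
   vertex 4.9 4.4 3.0
  endloop
 endfacet
 facet normal -0.094 0.853 -0.514
  outer loop
   vertex 3.1 3.8 1.3
   vertex 2.4 3.0 0.1
   vertex 0.5 4.9 3.6
  endloop
 endfacet
 facet normal -0.090 0.855 -0.511
  outer loop
   vertex 3.1 3.8 1.3
   vertex 0.5 4.9 3.6
   vertex 3.7 4.7 2.7
  endloop
 endfacet
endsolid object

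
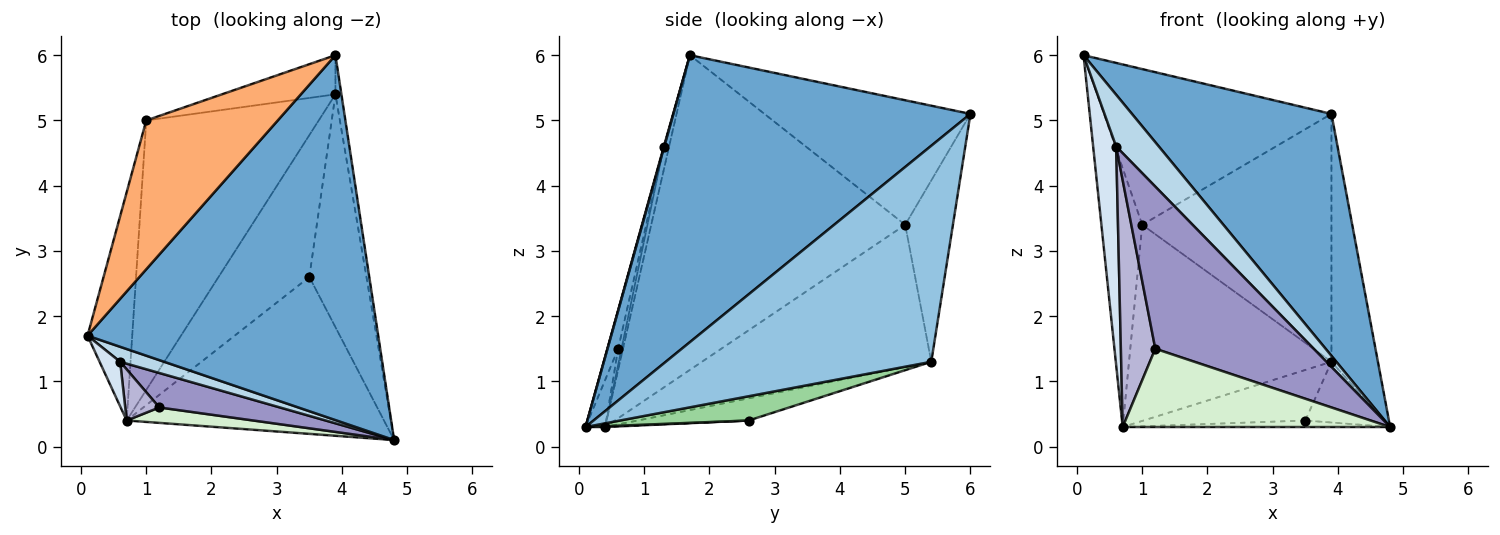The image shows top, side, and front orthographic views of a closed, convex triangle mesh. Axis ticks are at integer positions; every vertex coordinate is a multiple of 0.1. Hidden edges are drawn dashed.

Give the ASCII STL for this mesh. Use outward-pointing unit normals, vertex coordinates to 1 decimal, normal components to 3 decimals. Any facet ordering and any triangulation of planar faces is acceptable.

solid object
 facet normal 0.635 -0.427 0.644
  outer loop
   vertex 3.9 6.0 5.1
   vertex 0.1 1.7 6.0
   vertex 4.8 0.1 0.3
  endloop
 endfacet
 facet normal 0.985 0.172 -0.027
  outer loop
   vertex 3.9 5.4 1.3
   vertex 3.9 6.0 5.1
   vertex 4.8 0.1 0.3
  endloop
 endfacet
 facet normal 0.010 -0.960 0.278
  outer loop
   vertex 0.6 1.3 4.6
   vertex 4.8 0.1 0.3
   vertex 0.1 1.7 6.0
  endloop
 endfacet
 facet normal -0.219 -0.956 0.195
  outer loop
   vertex 0.6 1.3 4.6
   vertex 0.1 1.7 6.0
   vertex 0.7 0.4 0.3
  endloop
 endfacet
 facet normal -0.978 0.157 -0.139
  outer loop
   vertex 1.0 5.0 3.4
   vertex 0.7 0.4 0.3
   vertex 0.1 1.7 6.0
  endloop
 endfacet
 facet normal -0.548 0.605 0.578
  outer loop
   vertex 1.0 5.0 3.4
   vertex 0.1 1.7 6.0
   vertex 3.9 6.0 5.1
  endloop
 endfacet
 facet normal -0.555 0.490 -0.673
  outer loop
   vertex 1.0 5.0 3.4
   vertex 3.9 5.4 1.3
   vertex 0.7 0.4 0.3
  endloop
 endfacet
 facet normal -0.242 0.958 -0.151
  outer loop
   vertex 1.0 5.0 3.4
   vertex 3.9 6.0 5.1
   vertex 3.9 5.4 1.3
  endloop
 endfacet
 facet normal 0.003 0.042 -0.999
  outer loop
   vertex 3.5 2.6 0.4
   vertex 4.8 0.1 0.3
   vertex 0.7 0.4 0.3
  endloop
 endfacet
 facet normal 0.380 0.233 -0.895
  outer loop
   vertex 3.5 2.6 0.4
   vertex 3.9 5.4 1.3
   vertex 4.8 0.1 0.3
  endloop
 endfacet
 facet normal -0.224 0.327 -0.918
  outer loop
   vertex 3.5 2.6 0.4
   vertex 0.7 0.4 0.3
   vertex 3.9 5.4 1.3
  endloop
 endfacet
 facet normal -0.072 -0.979 0.193
  outer loop
   vertex 1.2 0.6 1.5
   vertex 0.7 0.4 0.3
   vertex 4.8 0.1 0.3
  endloop
 endfacet
 facet normal -0.066 -0.976 0.208
  outer loop
   vertex 1.2 0.6 1.5
   vertex 4.8 0.1 0.3
   vertex 0.6 1.3 4.6
  endloop
 endfacet
 facet normal -0.094 -0.975 0.202
  outer loop
   vertex 1.2 0.6 1.5
   vertex 0.6 1.3 4.6
   vertex 0.7 0.4 0.3
  endloop
 endfacet
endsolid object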